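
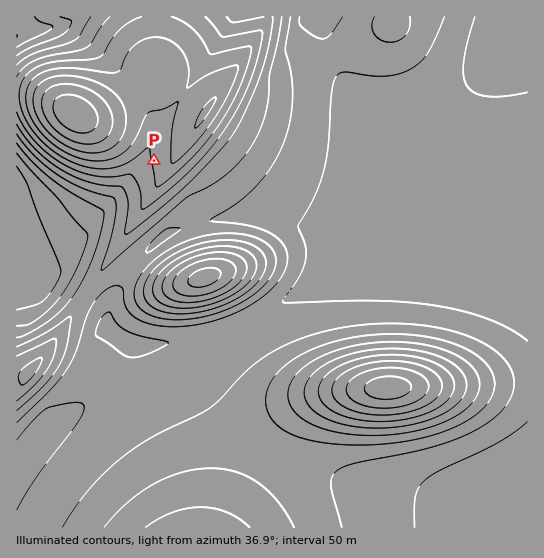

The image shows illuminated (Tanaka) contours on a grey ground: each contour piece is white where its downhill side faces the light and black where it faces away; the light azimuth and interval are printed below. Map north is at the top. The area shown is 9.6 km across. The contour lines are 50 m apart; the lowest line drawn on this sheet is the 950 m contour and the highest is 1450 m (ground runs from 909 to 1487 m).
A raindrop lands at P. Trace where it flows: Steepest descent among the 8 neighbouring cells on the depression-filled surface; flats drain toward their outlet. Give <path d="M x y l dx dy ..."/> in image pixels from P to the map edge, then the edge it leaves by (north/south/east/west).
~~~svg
<path d="M154 161l-8 0-23 22 0 2-6 6 0 2-62 61-38 0"/>
exit: west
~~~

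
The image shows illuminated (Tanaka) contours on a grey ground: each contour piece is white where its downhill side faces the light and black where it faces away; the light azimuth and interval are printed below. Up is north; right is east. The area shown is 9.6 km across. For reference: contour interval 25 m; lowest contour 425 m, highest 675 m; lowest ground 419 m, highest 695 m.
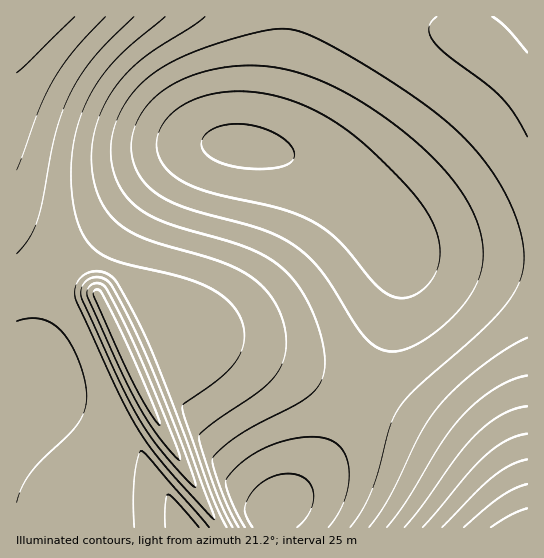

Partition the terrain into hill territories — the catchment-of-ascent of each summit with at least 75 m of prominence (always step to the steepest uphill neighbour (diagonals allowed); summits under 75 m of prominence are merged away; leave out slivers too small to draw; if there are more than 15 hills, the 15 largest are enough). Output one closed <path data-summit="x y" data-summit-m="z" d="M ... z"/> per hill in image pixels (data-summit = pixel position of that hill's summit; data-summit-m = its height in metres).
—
<path data-summit="123 350" data-summit-m="666" d="M527 16l-235 1-11 64-10 40-8 18-8 8-28-3-20 1-9 3-19 11-39 38-71 80-8 22-45 88 1 141 256-1 0-10 3-7 36-36 29-40 22-40 14-33 15-42 7-29 1-28-7-20 13 9 19 4 103 3z"/><path data-summit="17 17" data-summit-m="649" d="M291 16l-275 1 1 370 44-88 8-22 71-80 33-33 25-16 20-4 37 3 8-8 8-18 10-40 8-42z"/><path data-summit="527 527" data-summit-m="695" d="M395 243l5 19-1 28-7 29-15 42-14 33-22 40-29 40-36 36-3 7 0 10 254 1 1-269-103-4-19-4z"/>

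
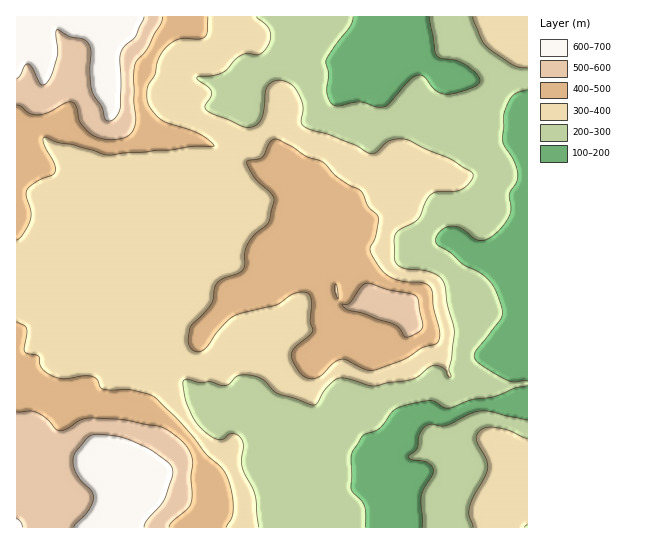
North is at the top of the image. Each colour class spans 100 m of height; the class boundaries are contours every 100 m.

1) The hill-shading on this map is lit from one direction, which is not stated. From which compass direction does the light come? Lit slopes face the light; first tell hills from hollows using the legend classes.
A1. E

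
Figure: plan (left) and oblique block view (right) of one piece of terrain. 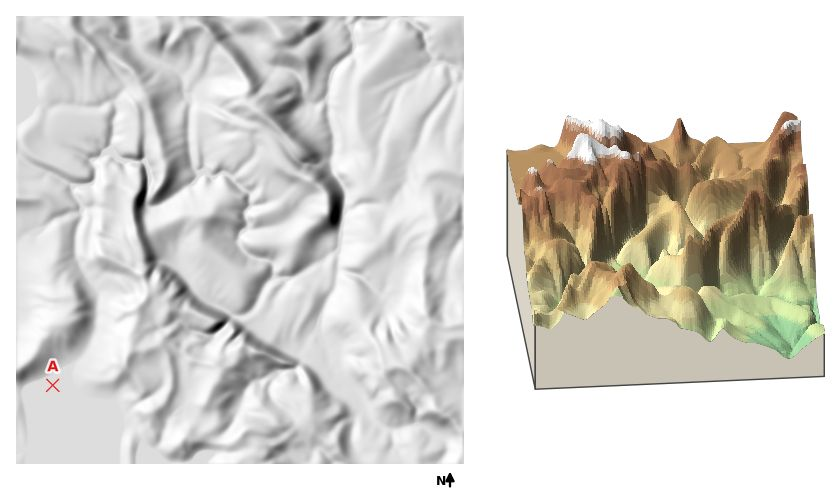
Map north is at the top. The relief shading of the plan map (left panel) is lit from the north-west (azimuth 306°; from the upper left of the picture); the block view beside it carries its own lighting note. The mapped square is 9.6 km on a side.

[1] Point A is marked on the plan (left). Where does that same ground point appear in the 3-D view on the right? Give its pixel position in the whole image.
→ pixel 560 160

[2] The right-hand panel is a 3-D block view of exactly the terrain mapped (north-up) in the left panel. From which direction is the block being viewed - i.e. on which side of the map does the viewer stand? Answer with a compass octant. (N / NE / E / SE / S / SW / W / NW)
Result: E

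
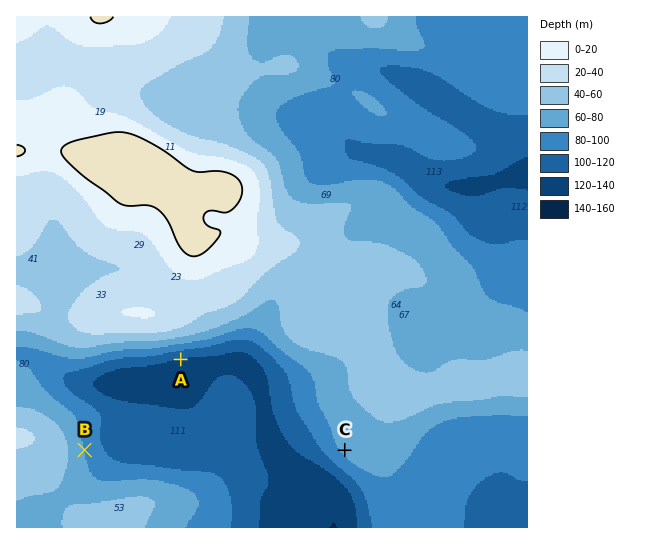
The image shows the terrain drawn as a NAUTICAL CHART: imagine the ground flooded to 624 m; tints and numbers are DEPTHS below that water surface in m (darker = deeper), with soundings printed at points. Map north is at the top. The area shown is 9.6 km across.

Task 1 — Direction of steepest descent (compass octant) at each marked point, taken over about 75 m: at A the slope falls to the S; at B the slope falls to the E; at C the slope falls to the SW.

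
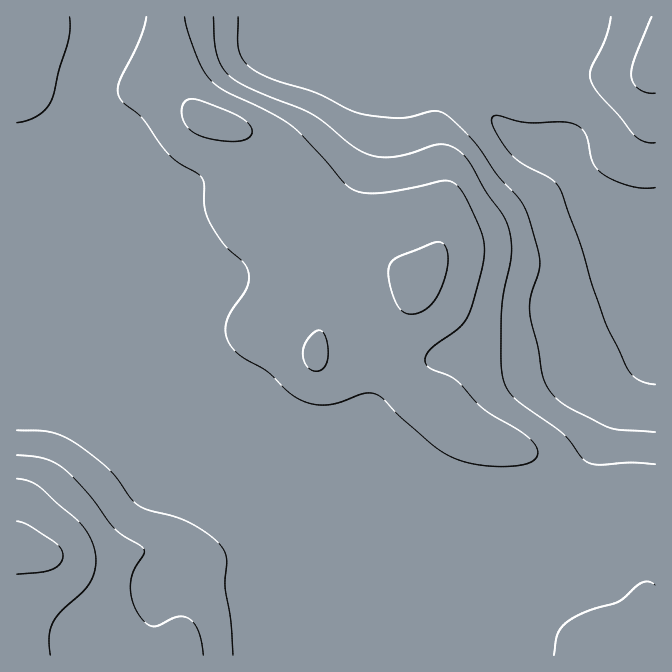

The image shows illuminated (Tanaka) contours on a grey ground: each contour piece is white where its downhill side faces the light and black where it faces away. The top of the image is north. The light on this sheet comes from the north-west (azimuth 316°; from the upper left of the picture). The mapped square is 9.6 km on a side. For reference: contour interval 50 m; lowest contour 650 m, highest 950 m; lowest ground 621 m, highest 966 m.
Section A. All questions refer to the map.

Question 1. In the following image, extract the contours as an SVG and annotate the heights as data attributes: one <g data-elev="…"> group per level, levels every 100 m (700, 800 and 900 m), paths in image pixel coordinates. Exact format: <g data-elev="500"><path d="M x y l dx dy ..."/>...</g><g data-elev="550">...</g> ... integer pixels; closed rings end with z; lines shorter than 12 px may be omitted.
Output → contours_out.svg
<g data-elev="700"><path d="M655 432l-35-2-13-3-42-22-10-8-7-9-6-13-4-28-8-34 0-15 9-26 1-10-2-12-9-32-5-11-5-9-21-21-20-30-14-17-16-14-8-4-8-1-21 6-11 1-36-4-16-5-33-17-37-11-18-7-13-10-7-11-2-11 0-25"/><path d="M611 17l-6 22-14 29-1 7 1 7 7 11 21 22 16 21 10 6 10 1"/></g><g data-elev="800"><path d="M233 655l-2-35-6-33 2-29-3-8-5-6-14-12-18-11-13-5-25-6-11-5-7-7-14-20-9-9-21-18-17-11-22-8-31-2"/><path d="M655 585l-6-3-7 1-23 19-30 9-19 9-8 7-4 7-4 21"/><path d="M17 123l10-2 10-5 8-6 6-8 17-62 2-12 0-11"/><path d="M146 17l-7 25-19 38-2 13 5 9 21 18 16 24 10 12 9 7 22 14 3 6 1 25 4 14 15 22 18 17 5 7 2 9-2 10-16 25-5 13 0 12 8 12 10 9 24 14 24 23 15 8 10 2 11 0 12-3 24-8 6-1 7 2 7 4 16 18 34 29 11 8 13 6 20 5 24 2 20-2 12-5 3-5 1-5-3-5-5-7-11-8-35-21-29-30-25-11-5-6 1-7 5-7 26-18 10-12 6-15 10-38 1-17-2-13-12-30-10-16-6-6-9-2-65 12-18 0-12-5-7-6-41-47-11-10-25-15-41-19-14-11-7-8-6-14-10-26-3-15"/></g><g data-elev="900"><path d="M50 655l-1-18 3-13 9-12 21-19 8-11 5-15 0-15-7-18-11-14-40-35-9-4-11-2"/></g>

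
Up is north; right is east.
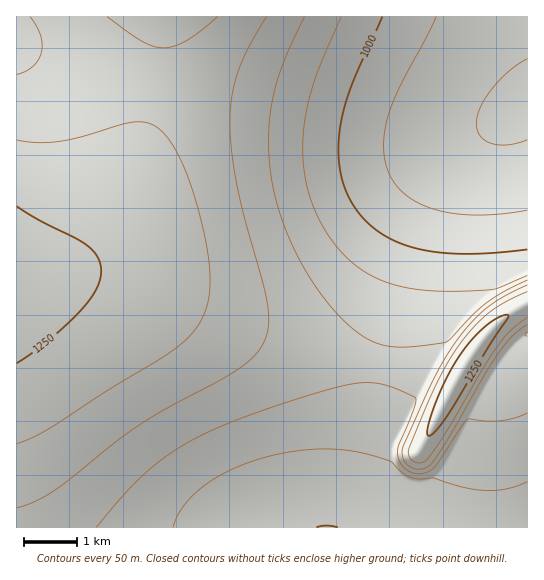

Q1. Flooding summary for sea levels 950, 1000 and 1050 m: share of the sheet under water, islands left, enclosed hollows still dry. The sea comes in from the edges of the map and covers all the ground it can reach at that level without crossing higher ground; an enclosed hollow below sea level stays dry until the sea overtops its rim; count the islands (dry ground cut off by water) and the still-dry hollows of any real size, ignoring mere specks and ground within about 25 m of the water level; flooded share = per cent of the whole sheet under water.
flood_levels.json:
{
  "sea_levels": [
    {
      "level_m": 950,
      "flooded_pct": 9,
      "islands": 0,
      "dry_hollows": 0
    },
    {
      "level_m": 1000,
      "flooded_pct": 15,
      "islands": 0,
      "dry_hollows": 0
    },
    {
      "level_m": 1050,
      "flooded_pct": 29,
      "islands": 0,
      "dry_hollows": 0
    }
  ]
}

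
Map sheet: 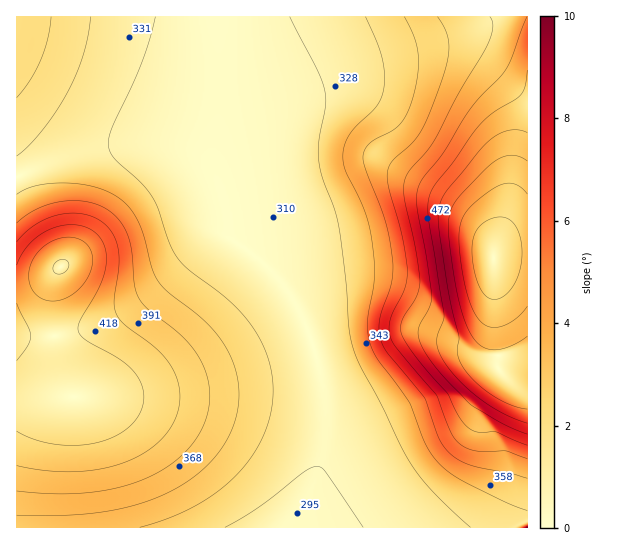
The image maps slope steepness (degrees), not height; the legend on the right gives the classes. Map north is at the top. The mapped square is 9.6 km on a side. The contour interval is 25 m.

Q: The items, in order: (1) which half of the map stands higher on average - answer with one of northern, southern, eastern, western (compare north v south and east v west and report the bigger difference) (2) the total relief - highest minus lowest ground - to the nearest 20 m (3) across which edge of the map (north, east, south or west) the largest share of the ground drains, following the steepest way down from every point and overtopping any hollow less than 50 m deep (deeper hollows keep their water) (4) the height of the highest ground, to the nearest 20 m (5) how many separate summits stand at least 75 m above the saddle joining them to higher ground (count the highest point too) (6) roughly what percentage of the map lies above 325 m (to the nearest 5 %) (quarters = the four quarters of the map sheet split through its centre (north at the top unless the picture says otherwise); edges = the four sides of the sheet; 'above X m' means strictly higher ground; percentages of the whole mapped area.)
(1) On average the eastern half of the map is the higher ground.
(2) From the lowest to the highest ground is roughly 300 m.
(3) Most of the ground drains across the southern edge.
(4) The highest point reaches roughly 600 m.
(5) There are 2 summits with 75 m or more of prominence.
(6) Ground above 325 m makes up about 70 % of the sheet.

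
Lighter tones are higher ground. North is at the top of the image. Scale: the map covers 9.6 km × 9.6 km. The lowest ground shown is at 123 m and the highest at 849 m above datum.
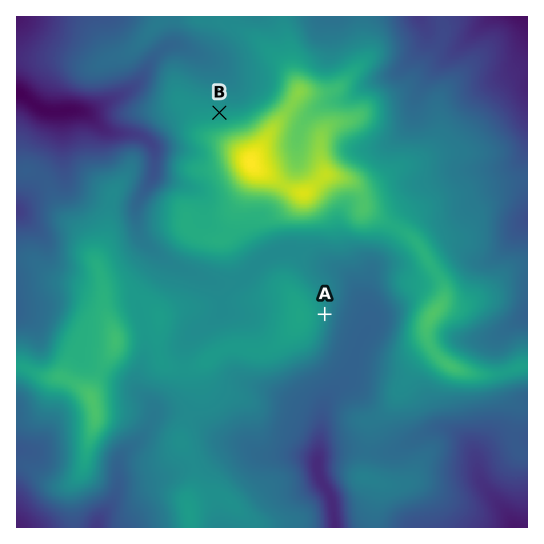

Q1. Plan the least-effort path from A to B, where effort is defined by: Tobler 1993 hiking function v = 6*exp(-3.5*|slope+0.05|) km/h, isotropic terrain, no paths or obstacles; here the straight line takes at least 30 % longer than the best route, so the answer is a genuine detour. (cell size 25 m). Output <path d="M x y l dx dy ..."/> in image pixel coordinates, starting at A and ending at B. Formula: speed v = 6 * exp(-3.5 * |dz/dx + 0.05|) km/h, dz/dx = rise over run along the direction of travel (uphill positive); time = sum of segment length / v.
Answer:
<path d="M325 314l0-4-11-21-12-12-3-6-30-30-11-6-28-28-21-42 0-12-8-16 0-3 2-5 16-16"/>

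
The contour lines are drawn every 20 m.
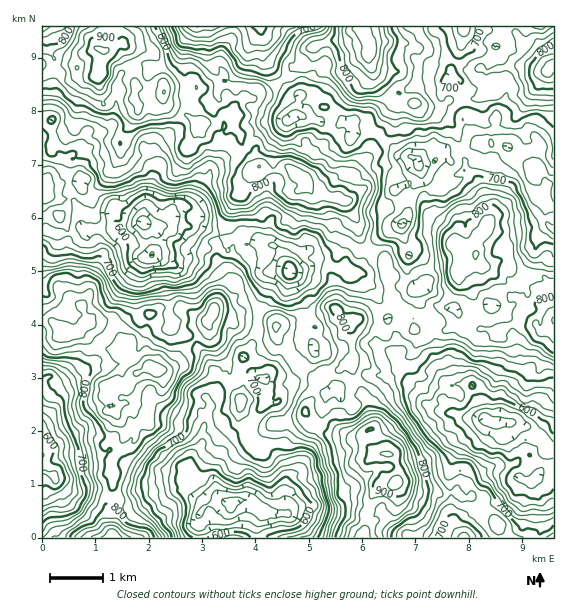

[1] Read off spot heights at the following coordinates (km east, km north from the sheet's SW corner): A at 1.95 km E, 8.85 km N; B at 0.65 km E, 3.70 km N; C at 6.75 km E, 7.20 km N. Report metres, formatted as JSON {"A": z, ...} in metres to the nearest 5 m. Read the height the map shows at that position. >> {"A": 830, "B": 855, "C": 635}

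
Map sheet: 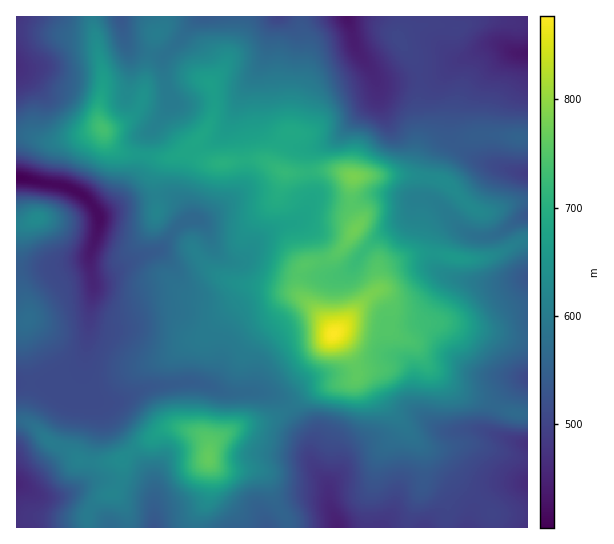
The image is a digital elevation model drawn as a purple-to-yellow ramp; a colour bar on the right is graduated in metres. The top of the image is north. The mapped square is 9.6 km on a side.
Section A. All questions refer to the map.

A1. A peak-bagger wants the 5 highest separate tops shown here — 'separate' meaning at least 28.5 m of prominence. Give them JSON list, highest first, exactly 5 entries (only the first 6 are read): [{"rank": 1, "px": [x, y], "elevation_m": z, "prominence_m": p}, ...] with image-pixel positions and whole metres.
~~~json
[{"rank": 1, "px": [334, 334], "elevation_m": 877, "prominence_m": 473}, {"rank": 2, "px": [354, 177], "elevation_m": 782, "prominence_m": 35}, {"rank": 3, "px": [209, 458], "elevation_m": 765, "prominence_m": 174}, {"rank": 4, "px": [103, 129], "elevation_m": 736, "prominence_m": 79}, {"rank": 5, "px": [38, 218], "elevation_m": 630, "prominence_m": 117}]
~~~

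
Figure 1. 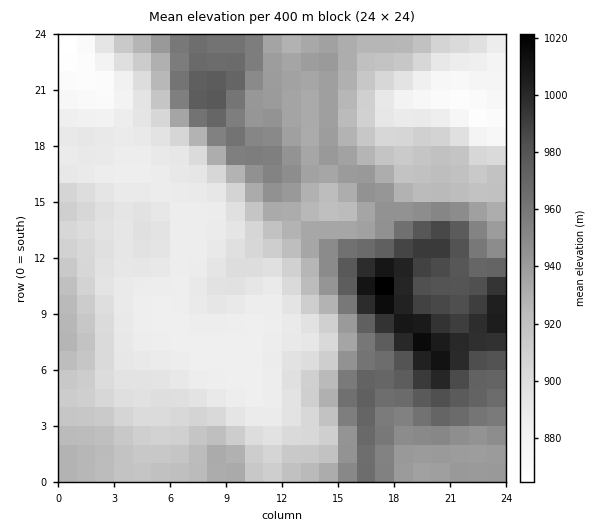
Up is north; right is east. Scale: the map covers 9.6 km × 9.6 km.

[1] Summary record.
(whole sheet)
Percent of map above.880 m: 95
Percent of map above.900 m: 66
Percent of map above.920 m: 49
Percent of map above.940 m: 29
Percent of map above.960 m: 18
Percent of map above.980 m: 9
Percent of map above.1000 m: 3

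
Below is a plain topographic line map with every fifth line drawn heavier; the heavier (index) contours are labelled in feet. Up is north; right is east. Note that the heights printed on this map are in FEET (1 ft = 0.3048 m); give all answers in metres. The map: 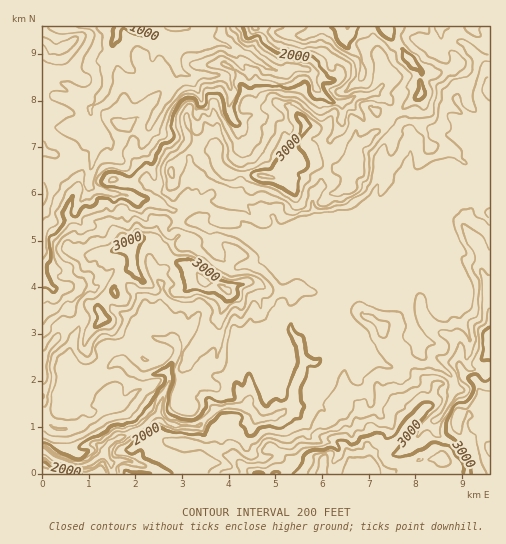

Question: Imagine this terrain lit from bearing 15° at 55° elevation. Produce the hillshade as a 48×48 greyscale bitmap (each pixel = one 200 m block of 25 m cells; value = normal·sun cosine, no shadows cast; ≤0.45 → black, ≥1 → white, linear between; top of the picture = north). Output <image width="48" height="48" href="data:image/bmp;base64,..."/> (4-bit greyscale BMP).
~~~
<image width="48" height="48" href="data:image/bmp;base64,Qk32BAAAAAAAAHYAAAAoAAAAMAAAADAAAAABAAQAAAAAAIAEAAATCwAAEwsAABAAAAAAAAAAAAAAABEREQAiIiIAMzMzAERERABVVVUAZmZmAHd3dwCIiIgAmZmZAKqqqgC7u7sAzMzMAN3d3QDu7u4A////AP/6nvvOp3eJmql67u3Lmqy6vd3bqZi6l/xlWumYd3iIiIiu7LzLrN28zczMu6vJhgAEZZeHiJiIiZveyb3c3uze3bqszN24dgFGZCi7y6vd3czdzO/u7czt3cyazdtoeTZ3UhFIu9/u7LvM3e7dy97s3d23rcZpm5zLqFEAXOt1abzM3N3MvN3M3tu6eZmaq7zMuoVVRLICR8zduJq6q7q7zbq7poq7mpu7upmYdGZ6p2iqh3eaqqqry5u8y5zMqYqqqru7lkmap0eIeJmamru8yrzc3brZm3mqq8zMy3qJmKqpiZqaqqu8u83cy8yFvZqpmrzMu6d4mqqpmaqaqqq7vMy7zetJzJmpeKu5ZmWIiYmqqqqqqqq6u7qb3ceduZaHWKmXipepiJmqqqqqmau6qpisy6rMl8ZneId5vMyaqJmqqqq6mqq7qXm7uqm7lrp4lUR6u6qKuYiZmqq5qqqql3q7qInLdau4ljR6qoiJqoeHiJqpqqqoZ6qqiLzaibzKiIqYmZmImYdld5qJqqqXe9y6m8zLqc3List2mZhnd3Y1iImJmaqZzdy6q7u7lszLrMd4dmUzQkUneHmZiZqrzMu6u6qqhtu7u6mpRHZVIVmXaKqqqqqru6qqu6qpdqiHiJumWaiHad/9vNy7u7qruqqru7uoV4h2V3qXrId4vu/u7ty8u7qqqqqqu7qWapdUZ4iJunit7uyr3Mu7uqqqqqqqqqqIm1RHqqmKqIvv/sqrzLqqqqqqqqqqqqqYi0as3My8qb3d3Lvdy6qqqqqqqqqqqqqGnIrN3cze3t7M3LzLqJmqqqqqqqqqqql4zbu9zM3u7tzd26qZeJh4maqqqqqqqqmL3Km9vN7e7e3KmYh2iZhDVleJqqqqqqq8y5m73d7u3dqZiHd4iGUiVSE2iZqqqqq7u5m63d3cmXRpiIiYZUEWiGMiaZmaqqqru4m8zJZ3Z3V5mHdmQRFYeZh0SJmqqqqrqpq9yXm7q4aYh0NoZGiqd4mpWKmpmqqqqru8y77szImphkndzMu6iJqpiamZiJmZqsu7y97K3JvKh4zu3MuqqruqqZmZh3iauqmry8ub26zKmbvMu6q7y8urpomZiImruoq8y7mbzLypqszMuqvLq7u7pmmZmru7qqvLupeKvLhXu93cqqu6mqzLyniXiru6qqqqqnirqqZZ3d3ZmqqJzsu7yqh2Z5qpmrqqupvMuad83t22mYd97+3Nmbp1V5qpqru7qszMy6qd7eyoqprv7uyarduXZ5qpqqqqmbu8zKu+7O26zN//3pdnrMqoiYmpqZqZmaq8u7re3e6b3v/u24qlWKqpunZ5mpmJq7q7q7vLq7iN3v7d2IqXiZmXqodXm3Z5vLu6q7y4iYfe7ad5dFdWq5hGzdqJqWZ4mqu6q7yqzM7ttREAAmMFu5Zc3tvMp4mXiau6vMy83d61IAAAAjAYqWS+3Lvch83cqru8zLqKqqkxASI0MiNohibMqby6qt3u3Lq8y5ZniZYRA0V4UjeHdSipicubuQ=="/>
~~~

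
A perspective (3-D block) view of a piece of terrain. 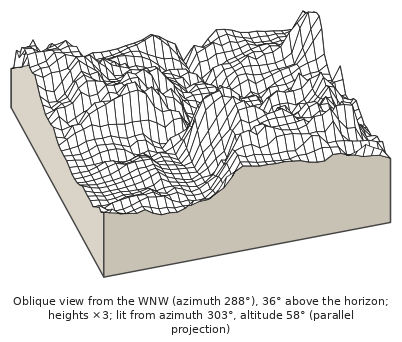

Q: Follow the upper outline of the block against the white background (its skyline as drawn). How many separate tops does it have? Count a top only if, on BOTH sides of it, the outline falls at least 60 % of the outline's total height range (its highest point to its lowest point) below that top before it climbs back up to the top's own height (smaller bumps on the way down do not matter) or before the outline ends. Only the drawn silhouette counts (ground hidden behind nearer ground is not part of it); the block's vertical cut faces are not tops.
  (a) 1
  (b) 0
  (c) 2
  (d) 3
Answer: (b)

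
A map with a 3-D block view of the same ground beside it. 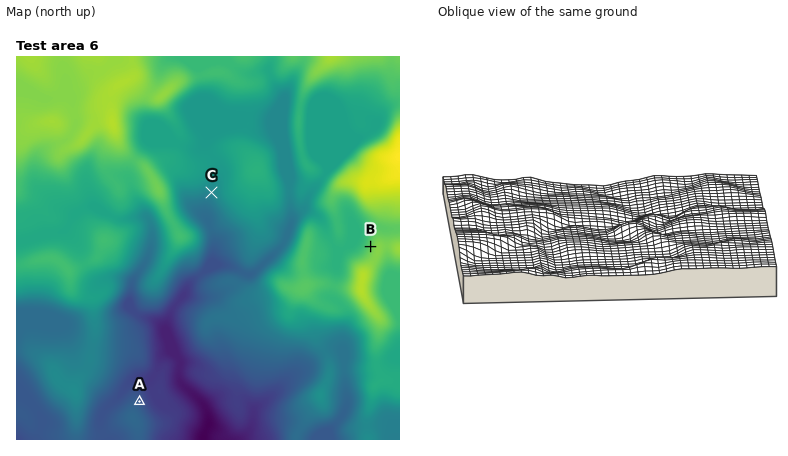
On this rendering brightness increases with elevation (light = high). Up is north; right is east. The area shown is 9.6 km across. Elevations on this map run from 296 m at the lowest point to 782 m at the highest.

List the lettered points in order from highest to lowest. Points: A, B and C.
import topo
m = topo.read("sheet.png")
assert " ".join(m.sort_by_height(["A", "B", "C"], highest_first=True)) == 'B C A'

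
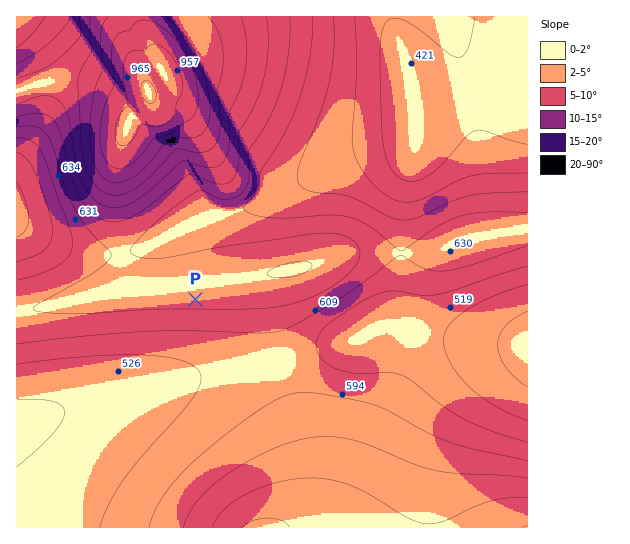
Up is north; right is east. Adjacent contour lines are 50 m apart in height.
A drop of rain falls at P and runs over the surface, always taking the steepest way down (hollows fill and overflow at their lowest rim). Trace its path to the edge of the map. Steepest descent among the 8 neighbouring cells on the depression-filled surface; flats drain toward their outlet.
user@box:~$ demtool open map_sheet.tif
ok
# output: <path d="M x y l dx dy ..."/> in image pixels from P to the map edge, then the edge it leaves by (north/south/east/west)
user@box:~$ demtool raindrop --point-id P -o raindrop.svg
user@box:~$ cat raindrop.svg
<path d="M195 299l0 62-17 17-3 1-4 0-1 2-4 0-1 1-4 0-2 1-4 0-1 2-4 0-1 1-4 0-6 3-14 2-6 3-8 1-1 2-9 1-6 3-4 0-5 2-4 0-5 3-8 1-2 2-4 0-1 1-8 1-5 3-4 0-6 3-4 0-1 1-8 1-5 3-4 0"/>
exit: west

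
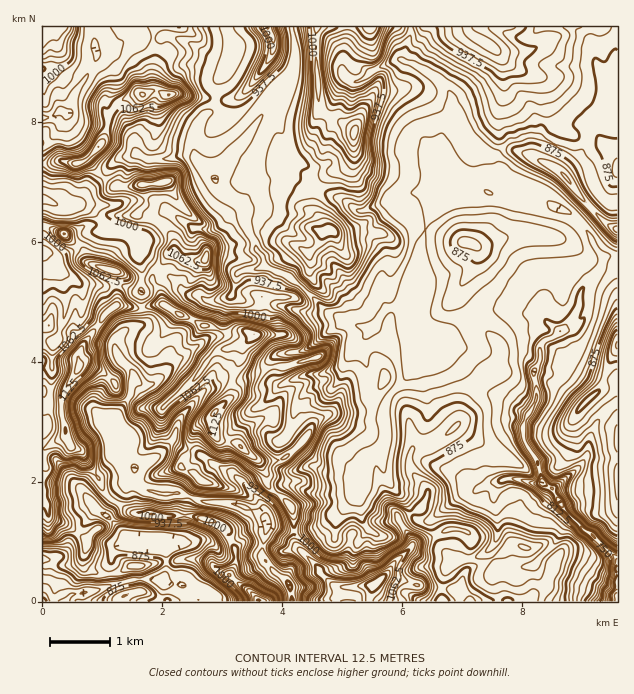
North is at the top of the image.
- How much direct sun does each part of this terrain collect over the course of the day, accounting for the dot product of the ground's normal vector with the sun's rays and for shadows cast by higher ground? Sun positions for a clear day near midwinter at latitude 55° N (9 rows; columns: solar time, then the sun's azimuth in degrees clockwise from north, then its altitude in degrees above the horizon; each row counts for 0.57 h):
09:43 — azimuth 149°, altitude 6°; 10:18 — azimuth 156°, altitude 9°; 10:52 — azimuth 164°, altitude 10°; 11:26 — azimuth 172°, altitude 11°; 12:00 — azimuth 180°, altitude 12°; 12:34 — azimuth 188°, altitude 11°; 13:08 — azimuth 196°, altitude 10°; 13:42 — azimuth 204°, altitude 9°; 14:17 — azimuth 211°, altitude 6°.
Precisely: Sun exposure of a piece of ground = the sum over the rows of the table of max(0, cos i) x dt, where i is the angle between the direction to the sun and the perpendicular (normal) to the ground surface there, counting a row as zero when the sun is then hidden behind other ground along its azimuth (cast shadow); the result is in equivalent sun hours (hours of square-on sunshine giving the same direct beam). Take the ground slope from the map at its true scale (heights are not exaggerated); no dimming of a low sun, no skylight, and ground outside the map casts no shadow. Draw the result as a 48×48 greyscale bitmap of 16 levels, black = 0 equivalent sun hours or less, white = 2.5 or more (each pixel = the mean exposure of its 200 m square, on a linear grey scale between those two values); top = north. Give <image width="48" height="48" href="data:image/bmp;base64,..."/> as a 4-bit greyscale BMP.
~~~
<image width="48" height="48" href="data:image/bmp;base64,Qk32BAAAAAAAAHYAAAAoAAAAMAAAADAAAAABAAQAAAAAAIAEAAATCwAAEwsAABAAAAAAAAAAAAAAABEREQAiIiIAMzMzAERERABVVVUAZmZmAHd3dwCIiIgAmZmZAKqqqgC7u7sAzMzMAN3d3QDu7u4A////AIdTIjaFI0Rq1QFEJGd3hVuIdjIyNXZoh3estyACRWn/UABIhjI0iWRCJDQ0M1Zml4mqdHu6iJyjAAJ3cwAAFjA0JGVUM2d3dlRYdCESRmMBIBfMMAAAA6lVVDVnhTZ2Rex2ZDEjQhAVQxJDAAAAADZWeINGViJCHPyUmmZniIinMhAQAAAAAABHdkQhABAAjalTFN////+CIzN2IAAAEwEhEAERIiAK2GQzKIVEIhAAFGmWYxEBMhRRAAI0QgB3ZkNFmCAAAAE2mMwhIzIiABNVESNEQQV1VVRXlDIjR8/HS8QkVDMzEDQzRUMRAERVVYicZERHvoETm4UxI0RENWICVmiIlts1VVv+YkVSJDN87XfJZUVURURWZmZ2JViURIu3VEV3Qmr+wwA7lmZVVEZ4dmVCKoeHZjYwJFVrhKylIjQjqIhmVERGd1RCR3iHZUUxJFibpWlUFGhSS7hlVVQ0VlRFNEeIVWUiNWrbuBJ3QTVTFHZVVURDNFVVMiJnZFZmarMibFEXuDJUMBRFZDNDM0VYcjImhlXMqqMQBbQRRVI1MgNFdCMzNFZndlIBViJ+xzRTEUllVnhzNDJFVURDNFZmNUMhNUVYghZ2QhZ2d1aO/ENFRFVURERUZFQzRyIzQ1d2ZTF4eZQQOHRERVVVREVVZURDNzICVVVGZXMSWc7nAEVERVVVVVVFVyJENHQgamREeHtjQzMxABRVVVVVVVREVmMzMTMhPNuYrGEAAAAAEjVmVVVWZUREVXhUMTMzI5dqYAAAAAAlVnZmVVVWZlVVVlZVQyMzIRIRAAEgABIyandmZlVUZmZlVVVVQzM1V4hkJHhhABAElYh2ZlVVVmZmVVVlQ0R82WIkaJtSEQNniHqXZmVWVnZmZmZXVEVjEAIzmFZmZUZ4dpiId2Vmd3dmZmZmVXuBABNDIgFFVHh1SZVHh2VWd1Vmd3ZkaqlSESRmQhADNVMkd3RWY1ZUMzRFVVRFnCACRoqWM2IjNUMzIhI0EkVDIjRDMzNJogABMyNVWDEjRVVUMRIxNFVUIiIzMzSKIDI1aYZndBIzVVVDMzeYVEVVVVVVVWmzJYiHZniapSNFZVVUV4mXdmVVVVRFZ5tTV6zsghAAEzNUVVVVVoiIdVVVVVVXi7YkZml6pRAAADVVRVVVZleHVVVVVWZ5qDE1ZRAAjHMhE1ZmRFVWd4h0RVVVVVd1MhNmZDAAFWZmZEVmZFVWiId1VVVVVXh0I2dlVCIRJIl3dlRWZURVdmRXZmZmVnd4h2VVRFM0ZZzLmHVWZlREVjEnd3d2VmZ3Z2ZmVWdUQ2nb/8hmh2VERBEEd3dmZmZmZ3ZmZWZjEQM1NDNDSXVEVBACVWZVZmZmd3dlVXdlIAAAACVUNbhUVCIgMzNHiId4dmZVVWh1MyEAAkVVQntlVFZ3IjWJmZmGVEVVVphlRDMiNFVVQzllVmealniZmYhlZmZVZnZlVVREM2ZVVWZWVoiJiXh4h2QzNWZmZlaFVVVWeFRFaaNGaJmIiXd2ZUNXYzRWZg=="/>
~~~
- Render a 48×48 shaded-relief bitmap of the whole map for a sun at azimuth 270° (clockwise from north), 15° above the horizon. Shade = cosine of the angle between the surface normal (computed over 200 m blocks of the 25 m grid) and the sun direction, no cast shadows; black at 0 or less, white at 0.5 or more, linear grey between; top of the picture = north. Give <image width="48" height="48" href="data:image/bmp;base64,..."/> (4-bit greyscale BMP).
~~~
<image width="48" height="48" href="data:image/bmp;base64,Qk32BAAAAAAAAHYAAAAoAAAAMAAAADAAAAABAAQAAAAAAIAEAAATCwAAEwsAABAAAAAAAAAAAAAAABEREQAiIiIAMzMzAERERABVVVUAZmZmAHd3dwCIiIgAmZmZAKqqqgC7u7sAzMzMAN3d3QDu7u4A////AJiJvJdWd4iv/hAf/ZinIkNIl2eIdlMyAImYiJhmiJv/sgGP/qmoMlMmhVeIiFMzAJq5Z4dVib/5ITff50e8gRM3l2d3iXM0AJvIRph2ir25MZ3Ng1ea2RE2iHeHeYVEAHnJI3eHiavcQr/GAnmJzpAmh1eYdnYwJySIMliIia3qMo7EFJlnv7RXh0WIZ2UD7yI2ZHmYiLyUI37UFIiL2lWJdUV3d2Fu7QAle9uXd3ZUVq/SA2ec2WZWZWeIdibtuwAmqoh2iHd4iM6CEkacuKlTRniYUkz7vABJpmeIi8pkW8ZEM0aJmspSR3eGM6/bvABZdFiru6ZFrZM0M1eIm7dFZ3ZnSLrMvCR1E3ib62Z5y1MiRFeIq5Zmd4iGKeiLy4mAA3mZ3Iq6pCZyAld4m6d2Z3diXcmJu7owBIm5nd2nUSaoAFZ3i6iHZmZDrrp4u9kAN4rbbPxkRFZ5QURWi5eJdVVEvst3msYAWL3rN/5hNnVYdTJGi5eJhlVTnt2WecQAeK3sY560E3ZWZlNWiYeJh2ZUa+7IZsgAela92EnJMkZlRWVXeIiIh3d1ScvbhrxwRjWa3paZUkVVVFZodniIiId1Wam9uL3DAUionNl5UldkMTZ4dniIiYh0Sbmtyr3UAHqYityYYiV5gAWIdniIiZh1SKmc7oznAYqoiavKhSNRNSR4h3iIiZh2V5mc/2nKMGmqmrmapzQgA2Z4h3iIiYh2dmir71ebozebuoZYdVUhNGd4h4iIiId3d3eKzXeL2VWLhCRWiHVURnd3d4iZh3d3eId6u4iKumSaU1ZWmYdjZ1Vmd3iZh3d3eId5qoiaunWIZ3dDeHZqlVVWd3iZl3d3eIh4mom9yUJ5iZUBZ3i8hWU1d3iZmHZneIh3iZvchTWbqaQCZYu7dYYjZmiamXZneIiHebuoZmect4YBV6u5d2Q0ZleqqHZneId3mvtEd3ibpmU0WKqaqFNGZFeamHd3iHdozod3eJmYdmM1eZmrp0NVRXeJmId3d3eL23eZqqp3dzFWeZmqlkRlV3eIiIh3d3i7dYiJqpqXgwRniZmZdldjV3eIiIh3eJu3V4iJu5qXQAV5mImZh4hSNneIiId3ibx1ipmHiZiZYAaJmIiJmZhBJXd4iIeJm7hGqsuVJGZ3dEeImYiJmqlAFXeIiIiaunVoqrmccSaHVXh3iZiaqqowFXeIiImql2eJmYie0waXRHh3eJiburkAJXeIiJmIiIiIiGed1yWHRGiHeJmsuakQFXeIial3eId4iHit6VZ2M1eId4mtyYhABWd3irqHeHd3eFad2ph2QSWIdnit2GdyFGd3irqHeHd3d2aLyryHYAN5lled1TeXNGZnmrqHiHZnd1ZoqbuWQiV5uUWO0yaZVGZ4qrqHd3Zmd3ZXiaqXVFZ4rYJtwzh2VXiaqqqGZmZmd3ZFiZmYZVV4nMQtw0iVFIqqqqlmZ2ZWd3U1iZmIdmVnjOUsxFmlE4q6qYdWd2VXd3UkeYiIh1RorsI9xmilE3qqqHZmd3Zndw=="/>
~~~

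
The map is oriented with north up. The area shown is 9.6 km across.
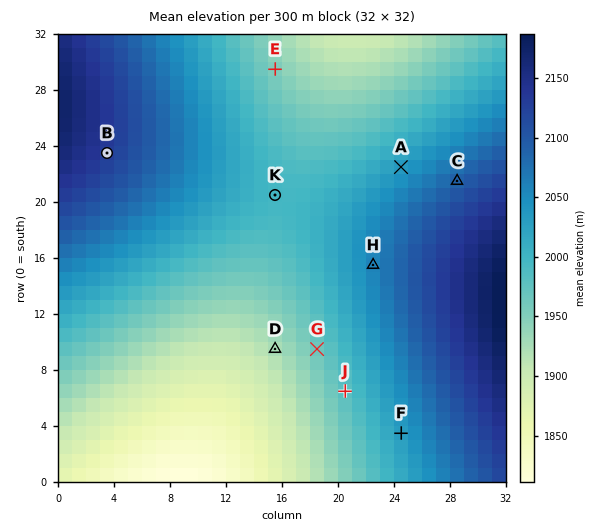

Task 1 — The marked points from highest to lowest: B C A D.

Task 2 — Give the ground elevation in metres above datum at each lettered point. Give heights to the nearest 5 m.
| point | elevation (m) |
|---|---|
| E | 1950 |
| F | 2030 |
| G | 1965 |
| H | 2055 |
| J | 1980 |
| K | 1995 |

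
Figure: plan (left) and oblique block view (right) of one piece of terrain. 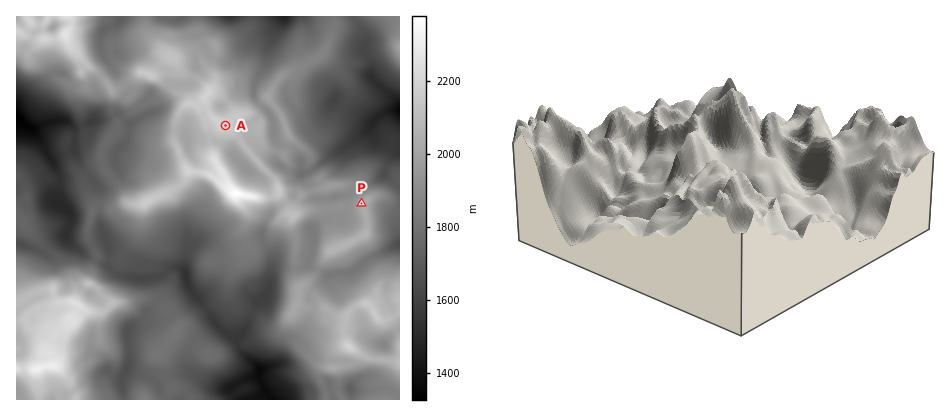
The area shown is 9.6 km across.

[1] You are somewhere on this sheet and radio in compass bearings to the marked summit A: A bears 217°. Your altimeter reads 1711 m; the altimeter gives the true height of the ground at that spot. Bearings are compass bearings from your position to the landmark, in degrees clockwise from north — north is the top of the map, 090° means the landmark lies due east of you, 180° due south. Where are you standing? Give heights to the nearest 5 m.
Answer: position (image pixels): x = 302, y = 24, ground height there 1710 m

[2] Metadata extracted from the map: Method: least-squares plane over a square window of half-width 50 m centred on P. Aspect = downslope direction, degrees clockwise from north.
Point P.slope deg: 24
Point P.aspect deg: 289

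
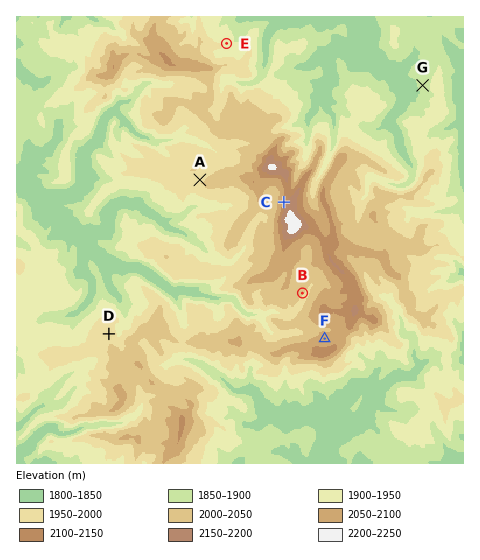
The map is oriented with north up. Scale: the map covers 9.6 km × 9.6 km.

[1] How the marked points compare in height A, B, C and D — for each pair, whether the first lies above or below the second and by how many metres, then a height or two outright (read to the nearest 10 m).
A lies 130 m below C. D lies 120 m below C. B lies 110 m below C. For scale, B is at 2010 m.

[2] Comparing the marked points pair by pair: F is higher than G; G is lower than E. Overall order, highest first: F E G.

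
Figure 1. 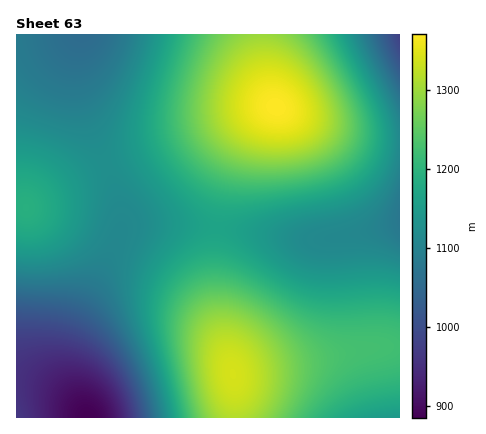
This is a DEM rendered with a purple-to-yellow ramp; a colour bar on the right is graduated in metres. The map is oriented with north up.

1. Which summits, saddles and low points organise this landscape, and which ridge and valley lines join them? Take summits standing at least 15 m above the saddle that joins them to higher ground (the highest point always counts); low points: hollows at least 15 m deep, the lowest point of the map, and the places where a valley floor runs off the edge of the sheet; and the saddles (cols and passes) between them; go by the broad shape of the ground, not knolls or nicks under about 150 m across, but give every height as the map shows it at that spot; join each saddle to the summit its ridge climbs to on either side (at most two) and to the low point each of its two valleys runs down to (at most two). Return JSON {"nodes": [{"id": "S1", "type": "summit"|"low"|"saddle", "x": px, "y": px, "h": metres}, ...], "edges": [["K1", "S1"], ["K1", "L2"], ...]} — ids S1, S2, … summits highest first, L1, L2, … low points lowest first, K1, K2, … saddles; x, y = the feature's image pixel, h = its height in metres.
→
{"nodes": [
{"id": "S1", "type": "summit", "x": 276, "y": 108, "h": 1371},
{"id": "S2", "type": "summit", "x": 232, "y": 374, "h": 1341},
{"id": "S3", "type": "summit", "x": 26, "y": 208, "h": 1191},
{"id": "L1", "type": "low", "x": 88, "y": 416, "h": 885},
{"id": "L2", "type": "low", "x": 400, "y": 34, "h": 979},
{"id": "L3", "type": "low", "x": 84, "y": 36, "h": 1056},
{"id": "L4", "type": "low", "x": 400, "y": 216, "h": 1076},
{"id": "L5", "type": "low", "x": 398, "y": 418, "h": 1145},
{"id": "K1", "type": "saddle", "x": 400, "y": 348, "h": 1222},
{"id": "K2", "type": "saddle", "x": 218, "y": 228, "h": 1167},
{"id": "K3", "type": "saddle", "x": 106, "y": 166, "h": 1125},
{"id": "K4", "type": "saddle", "x": 400, "y": 142, "h": 1114}],
"edges": [["K1", "S2"], ["K1", "L4"], ["K1", "L5"], ["K2", "S1"], ["K2", "S2"], ["K2", "L1"], ["K2", "L2"], ["K3", "S1"], ["K3", "S3"], ["K3", "L1"], ["K3", "L3"], ["K4", "S1"], ["K4", "L2"], ["K4", "L4"]]}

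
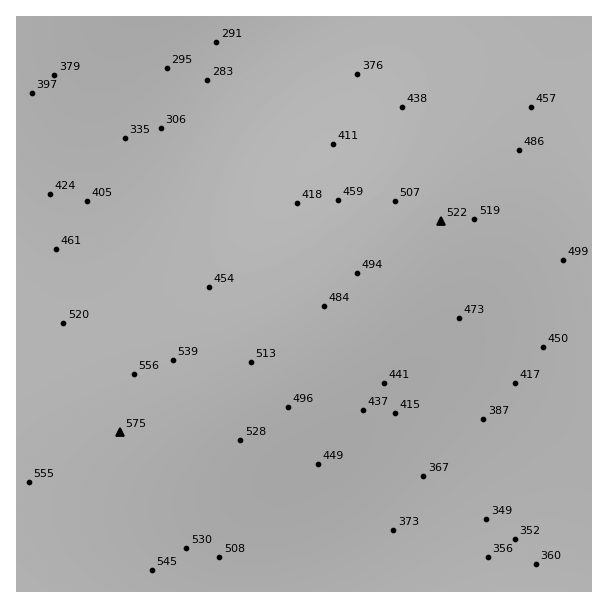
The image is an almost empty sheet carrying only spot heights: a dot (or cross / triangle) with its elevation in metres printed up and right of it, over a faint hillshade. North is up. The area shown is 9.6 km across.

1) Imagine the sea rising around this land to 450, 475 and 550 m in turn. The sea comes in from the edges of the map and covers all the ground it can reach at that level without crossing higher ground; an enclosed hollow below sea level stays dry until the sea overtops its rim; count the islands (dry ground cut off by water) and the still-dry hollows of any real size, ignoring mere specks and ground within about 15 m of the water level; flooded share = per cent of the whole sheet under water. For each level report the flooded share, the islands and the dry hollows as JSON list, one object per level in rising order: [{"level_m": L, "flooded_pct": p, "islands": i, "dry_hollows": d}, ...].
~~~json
[{"level_m": 450, "flooded_pct": 50, "islands": 0, "dry_hollows": 0}, {"level_m": 475, "flooded_pct": 60, "islands": 0, "dry_hollows": 0}, {"level_m": 550, "flooded_pct": 89, "islands": 0, "dry_hollows": 0}]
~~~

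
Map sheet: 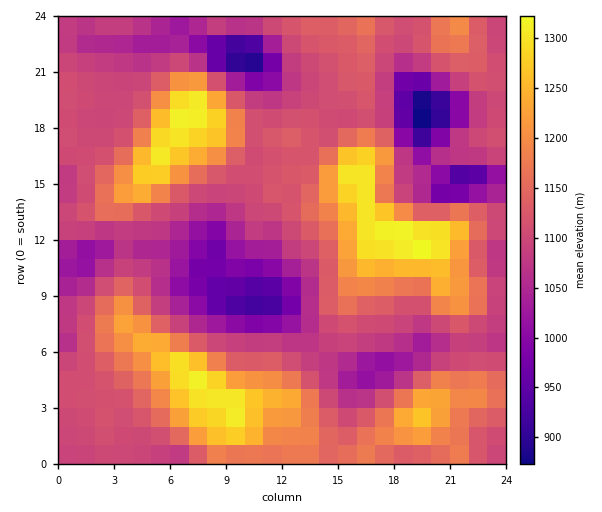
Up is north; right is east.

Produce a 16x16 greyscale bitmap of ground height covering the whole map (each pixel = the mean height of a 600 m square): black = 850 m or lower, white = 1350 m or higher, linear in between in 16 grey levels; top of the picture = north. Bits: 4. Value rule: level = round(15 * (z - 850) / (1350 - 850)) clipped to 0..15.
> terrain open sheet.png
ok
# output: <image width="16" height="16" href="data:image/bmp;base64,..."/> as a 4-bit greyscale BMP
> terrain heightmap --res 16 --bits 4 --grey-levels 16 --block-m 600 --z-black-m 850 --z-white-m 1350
<image width="16" height="16" href="data:image/bmp;base64,Qk32AAAAAAAAAHYAAAAoAAAAEAAAABAAAAABAAQAAAAAAIAAAAATCwAAEwsAABAAAAAAAAAAAAAAABEREQAiIiIAMzMzAERERABVVVUAZmZmAHd3dwCIiIgAmZmZAKqqqgC7u7sAzMzMAN3d3QDu7u4A////AHiHirqpmZmYiIm927mJy5iIit7cuGebqois25mHZWiIebuXdmd3Znd5uGQzWJiJqGeHUzNYu6u4VXZUVXjN7ad3d2Vnic7cuHm6h3iK24VmeL25iIrrdUWIndyYiKpEeIeL7ZeIhyFXh3nKZXiHNHh3ZnQTeIh4mHd2VleImImo"/>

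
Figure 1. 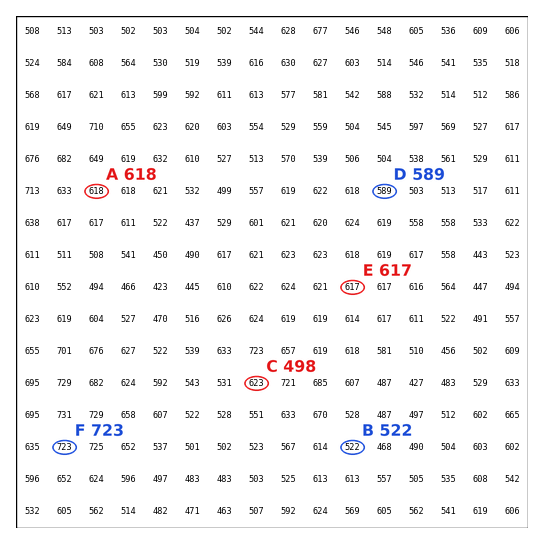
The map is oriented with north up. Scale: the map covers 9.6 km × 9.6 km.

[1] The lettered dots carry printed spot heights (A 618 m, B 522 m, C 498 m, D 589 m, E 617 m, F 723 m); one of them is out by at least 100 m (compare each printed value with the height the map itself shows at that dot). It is C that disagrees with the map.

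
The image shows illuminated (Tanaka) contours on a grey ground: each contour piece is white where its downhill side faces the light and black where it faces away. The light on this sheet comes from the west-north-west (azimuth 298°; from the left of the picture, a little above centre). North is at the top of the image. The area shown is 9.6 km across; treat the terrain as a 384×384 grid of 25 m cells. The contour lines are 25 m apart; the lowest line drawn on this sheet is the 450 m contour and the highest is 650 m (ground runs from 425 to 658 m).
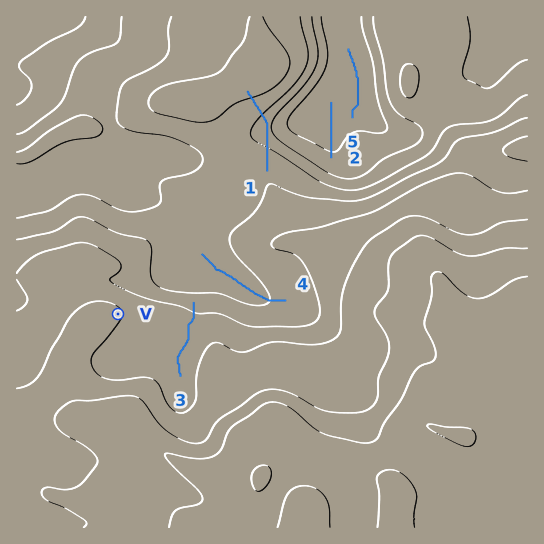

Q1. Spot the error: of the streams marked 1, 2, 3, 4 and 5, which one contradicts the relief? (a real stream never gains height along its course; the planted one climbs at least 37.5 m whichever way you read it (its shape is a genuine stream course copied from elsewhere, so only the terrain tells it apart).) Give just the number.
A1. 1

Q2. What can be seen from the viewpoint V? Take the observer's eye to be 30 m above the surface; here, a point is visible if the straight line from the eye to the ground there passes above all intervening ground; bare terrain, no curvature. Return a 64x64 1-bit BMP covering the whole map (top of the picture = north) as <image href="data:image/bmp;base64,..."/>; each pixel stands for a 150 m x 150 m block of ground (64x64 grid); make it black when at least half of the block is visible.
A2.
<image width="64" height="64" href="data:image/bmp;base64,Qk0+AgAAAAAAAD4AAAAoAAAAQAAAAEAAAAABAAEAAAAAAAACAAATCwAAEwsAAAIAAAAAAAAA////AAAAAAAAAAYAAAAAAAAAAAAAAAAAAAAAAAAAAAAAAAAAAAAAAAAAAAAAAAAAAAAACAAAAAAAAAAMAAAAAAAAB/4ABwAAAAAP/wAHAgAAAD/4AA8EAAAAf/AADwAAAAD/+AA/wAAAAf/8AH/gAAP///4A//CA/////4H/8AP/////wf/wA//////j//AA////h/f/8AD////D////AP///8fj//+A/////8P//4D/////////gP////////+A/////////4D/////////gP3///////8A/f//7////gD////v///+AP////////wA/////////AD////////4AP////////gAn///////8AAH///////wAAH//////+AAAGP/////4AAAAf/////AAAAB/////8AAAGH/////gAAAY///5x+AAAAH///gD4AAAB///+AD+AAAH///4AH/AAA////AAP4AAH///wAAfADx///+AAA/AP////wAAB//P///+AAAD/8f///4AAAPHwf///wAAB4GAf///gAAPgIAf///AAD8AAB///+AAf4AAH///8AD44cA/wH/4APB/wD8AP/wA8H/APgA//gDwP8B8AD/4AfAfwAAAP8AB+A/AAAA/wAP8A8AAAD/AA/4BwAAAf4AH/gHAA+B/gA/+AMAD+H+AB/4Aw=="/>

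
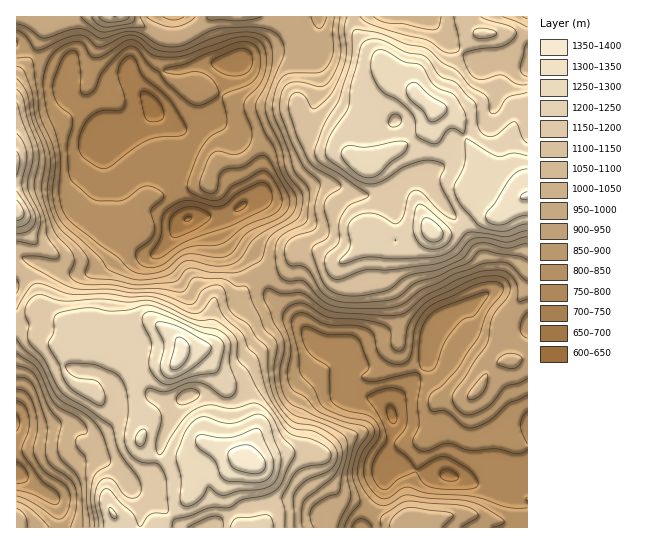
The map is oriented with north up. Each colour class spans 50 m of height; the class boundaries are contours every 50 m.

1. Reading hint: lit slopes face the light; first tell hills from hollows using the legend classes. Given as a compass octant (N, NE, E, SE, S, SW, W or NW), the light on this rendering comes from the N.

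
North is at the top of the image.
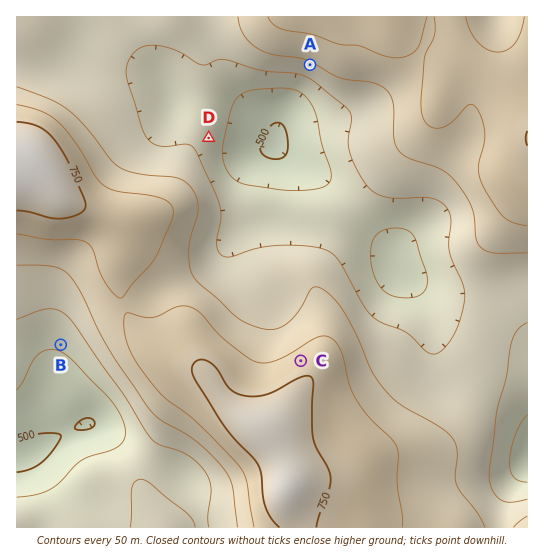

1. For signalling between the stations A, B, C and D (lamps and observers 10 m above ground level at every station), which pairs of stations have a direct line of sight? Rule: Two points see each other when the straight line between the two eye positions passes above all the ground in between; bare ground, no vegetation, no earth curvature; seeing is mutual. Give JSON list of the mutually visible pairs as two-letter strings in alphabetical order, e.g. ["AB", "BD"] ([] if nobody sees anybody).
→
["AC", "AD", "CD"]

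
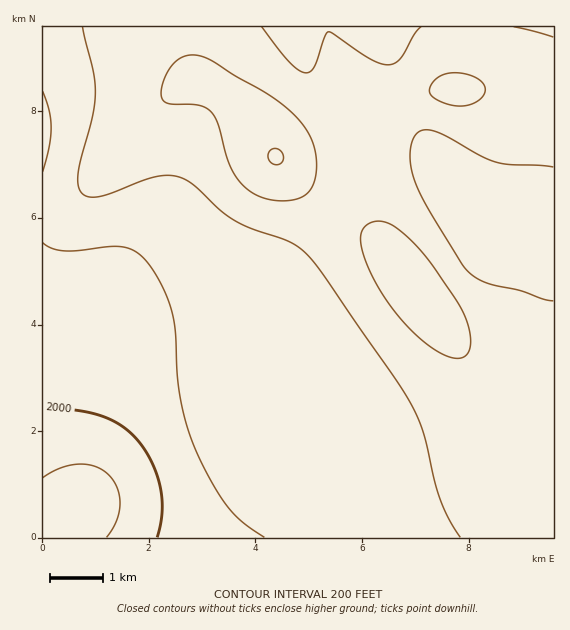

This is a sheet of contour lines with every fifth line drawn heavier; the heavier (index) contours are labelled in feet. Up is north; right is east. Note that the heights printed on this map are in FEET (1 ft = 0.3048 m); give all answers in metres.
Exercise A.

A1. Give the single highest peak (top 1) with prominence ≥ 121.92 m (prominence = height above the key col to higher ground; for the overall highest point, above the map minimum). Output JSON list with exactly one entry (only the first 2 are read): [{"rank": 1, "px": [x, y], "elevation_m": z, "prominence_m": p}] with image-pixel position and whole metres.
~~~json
[{"rank": 1, "px": [276, 157], "elevation_m": 856, "prominence_m": 337}]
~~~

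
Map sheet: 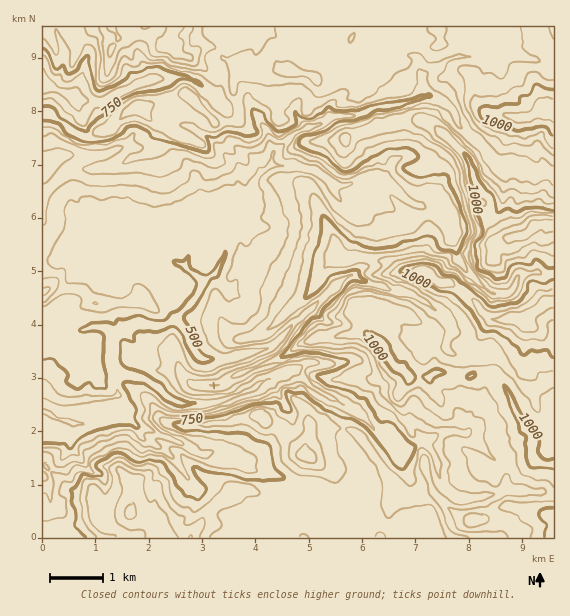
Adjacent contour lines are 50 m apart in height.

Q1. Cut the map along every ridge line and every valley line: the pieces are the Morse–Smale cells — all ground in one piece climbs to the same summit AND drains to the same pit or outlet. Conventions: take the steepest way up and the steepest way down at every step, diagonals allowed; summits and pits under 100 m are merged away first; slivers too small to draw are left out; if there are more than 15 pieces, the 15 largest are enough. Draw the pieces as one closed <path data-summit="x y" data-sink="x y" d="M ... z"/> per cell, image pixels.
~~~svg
<path data-summit="553 224" data-sink="43 391" d="M185 93l-13 6-27 8-12 2-8 4-17 17-17 7-10 0-8-4-9-11-13-8-9 1 0 145 11-1 10-4 25-18 13 14 15-5 8 3 19 0 14 9 10-1 19 10 0 4-17 22 1 12 7 14-10 6-14 1-18-3-22 12-5-6-8-3-28 4-11-5-8-10-11 1 0 160 3-1 15-13 9-13 1-18 3-7 12-1 4-3-3-20 23-2 9-3-3-8 2-13 11 0 16 5 32 23 37 1 35-12 15-10 25-10 7 0 25 22 30 15-7 16-1 9 20 39 3 7 0 10-14 21-68 3-31 17-5 8 152 0 0-5-2-4 16-8-3-16 1-26 8 6 4 0 16-7 6 12 6 5 9 4 32-4 12-5 29 3 11-2 9 4 1-112-9-1-8 7-12-2-11-10-13-18-10-9-24 7-16-4-5-5 0-4 5-11 0-5-11-15-31-20-13-2-16-6-16-3-9-5 4-10-2-16 5-14 0-13-9-16-15-9-4-12 17-2 17-10 11 0 5 3 25 24 24 9 13 12 7 10 4 24 15 20 19 16 16 1 7-6 4-12 3-2 18-1 4 2 11 0 0-100-18-4-15-6-21 1-5-3-13-18-21-18-8-18-10-8-15-6-29 10-27 4-15 6-25 2-12 8-13 4-15-18-11-1-14 3-7 5-11-1-10 1-6 5-17 0z"/><path data-summit="548 109" data-sink="43 391" d="M553 26l-294 0-10 8-18 4-12 14 6 7 18 12-8 5-2 8 6 21 1 13 20 0 7-5 10-3 15 1 15 18 13-4 12-8 25-2 15-6 27-4 29-10 15 6 10 8 8 18 21 18 13 18 5 3 21-1 15 6 17 3z"/><path data-summit="129 513" data-sink="43 391" d="M125 417l-52 7-3 7-1 18-8 12-19 16 7 10 0 13-7 3 1 35 202 0 7-8 15-7 12-9 9-3 24 0 3-3 0-13-14-12-46-13-32-16-23 0-21-12-39-15z"/><path data-summit="523 323" data-sink="43 391" d="M379 175l-11 0-17 10-17 2 4 12 15 9 9 16 0 13-5 14 2 16-5 9 10 6 16 3 16 6 13 2 31 20 11 15 0 5-5 11 0 4 5 5 16 4 24-7 10 9 13 18 11 10 12 2 8-7 8 0 1-106-11-1-4-2-18 1-3 2-4 12-5 5-18 0-19-16-14-17-5-19 0-8-7-10-13-12-24-9-20-20z"/><path data-summit="307 456" data-sink="43 391" d="M295 371l-7 0-25 10-15 10-35 12-37-1-32-23-16-5-11 0-2 3 2 18-31 5 3 17-2 4 38-4 15 10 39 15 21 12 23 0 32 16 28 7 21 8 13 12 0 7-4 7 38-1 12-17 2-14-23-46 1-9 7-16-30-15z"/><path data-summit="43 292" data-sink="43 391" d="M88 237l-25 18-21 6 1 54 10 0 8 10 11 5 28-4 8 3 5 6 22-12 26 3 16-7-7-14-1-12 17-22-1-5-18-9-10 1-14-9-19 0-8-3-15 5z"/><path data-summit="165 44" data-sink="43 84" d="M111 26l-55 0-1 3 8 16 2 11-6 20-7 9-5 0 36 16 21 0 24-14 28-9 32 0 9 4 15 13 6-3 1-15-6-16 4-11-5-3-8 0-16 11-9-4-6-7-9-2-13-8-18-3-14 4z"/><path data-summit="553 516" data-sink="43 391" d="M439 478l-16 7-13-5 0 25 3 16-16 8 3 9 154-1-1-42-9-4-11 2-29-3-12 5-32 4-11-5z"/><path data-summit="553 224" data-sink="43 84" d="M55 26l-11 0-2 6 0 81 9 1 13 8 9 11 8 4 14-2 13-5 17-17 8-4 12-2 27-8 13-6 31 30 17 0 5-3-35-34-15-8-37 1-23 8-24 14-27-2-8-5-21-8 4-1 7-9 6-20-3-15z"/><path data-summit="165 44" data-sink="43 391" d="M257 26l-146 1 8 11 14-4 18 3 13 8 9 2 6 7 9 4 16-11 8 0 7 4 12-13 18-4z"/><path data-summit="548 109" data-sink="43 84" d="M219 51l-5 5-1 5 6 16 0 12-6 7 18 18 8 4 0-13-6-21 2-8 8-5-18-12z"/><path data-summit="553 224" data-sink="43 391" d="M43 478l-1 23 5 1 2-2 0-13z"/>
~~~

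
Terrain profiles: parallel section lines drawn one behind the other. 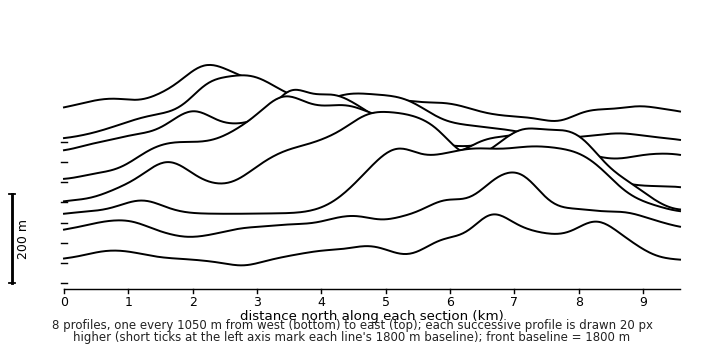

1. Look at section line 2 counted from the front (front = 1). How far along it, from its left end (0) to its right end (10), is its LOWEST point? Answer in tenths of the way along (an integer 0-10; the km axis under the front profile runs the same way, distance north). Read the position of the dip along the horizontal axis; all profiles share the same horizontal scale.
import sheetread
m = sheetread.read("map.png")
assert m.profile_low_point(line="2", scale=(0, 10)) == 2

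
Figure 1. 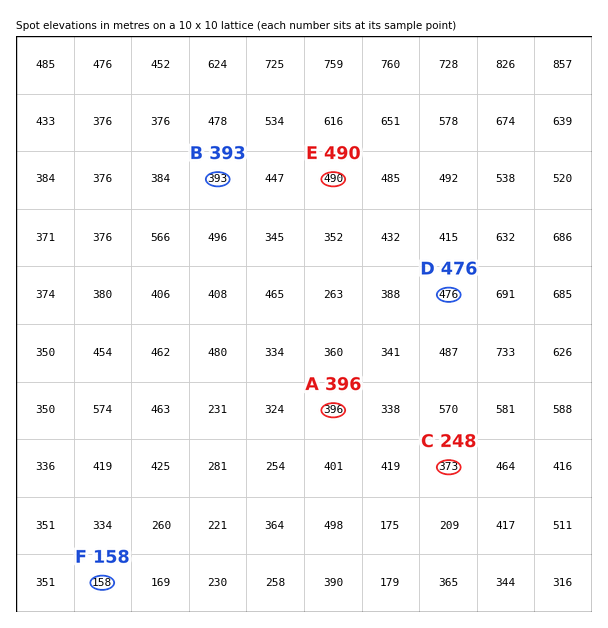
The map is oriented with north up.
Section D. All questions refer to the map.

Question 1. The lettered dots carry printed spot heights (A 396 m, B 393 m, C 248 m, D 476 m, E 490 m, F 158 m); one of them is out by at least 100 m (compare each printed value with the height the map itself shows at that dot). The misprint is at C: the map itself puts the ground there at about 373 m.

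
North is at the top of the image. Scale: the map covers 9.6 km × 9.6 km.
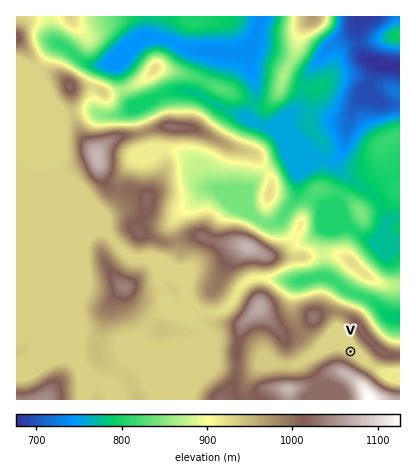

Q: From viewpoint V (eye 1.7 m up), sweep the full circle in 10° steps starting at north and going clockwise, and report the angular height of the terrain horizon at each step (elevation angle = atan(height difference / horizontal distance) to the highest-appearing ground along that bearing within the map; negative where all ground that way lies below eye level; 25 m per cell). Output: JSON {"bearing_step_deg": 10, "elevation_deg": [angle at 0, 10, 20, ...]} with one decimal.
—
{"bearing_step_deg": 10, "elevation_deg": [4.7, 6.6, 8.0, 9.0, 9.5, 9.6, 9.4, 8.8, 8.0, 7.1, 5.4, 2.3, 0.1, 3.0, 5.4, 9.0, 11.5, 12.9, 14.4, 15.4, 15.8, 15.4, 14.3, 12.4, 9.9, 7.3, 4.6, 2.1, 2.9, 2.8, 3.3, 4.5, 4.2, 3.0, 2.5, 3.1]}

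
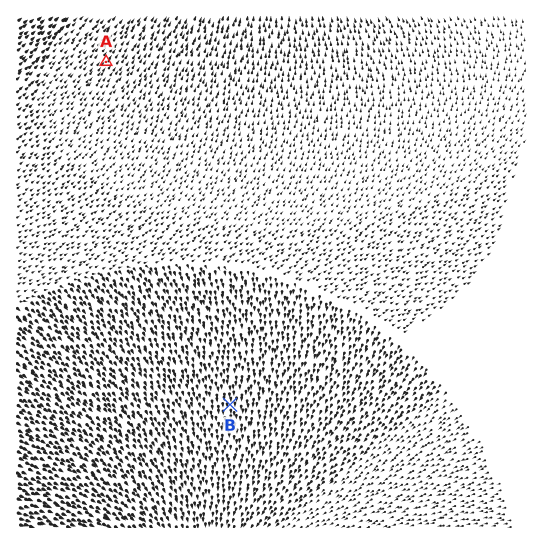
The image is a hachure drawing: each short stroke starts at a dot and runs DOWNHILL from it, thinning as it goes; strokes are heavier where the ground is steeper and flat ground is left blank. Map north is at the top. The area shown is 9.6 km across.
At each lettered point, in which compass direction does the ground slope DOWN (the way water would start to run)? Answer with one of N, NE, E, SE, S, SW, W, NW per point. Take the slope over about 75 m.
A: NE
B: S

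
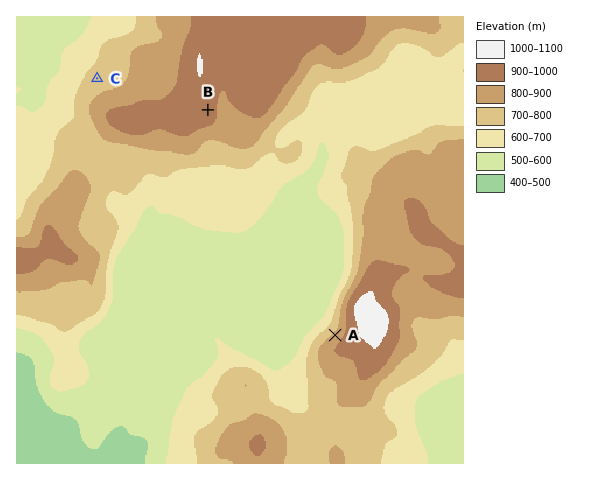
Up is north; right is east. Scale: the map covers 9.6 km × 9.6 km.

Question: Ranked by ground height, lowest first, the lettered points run C A B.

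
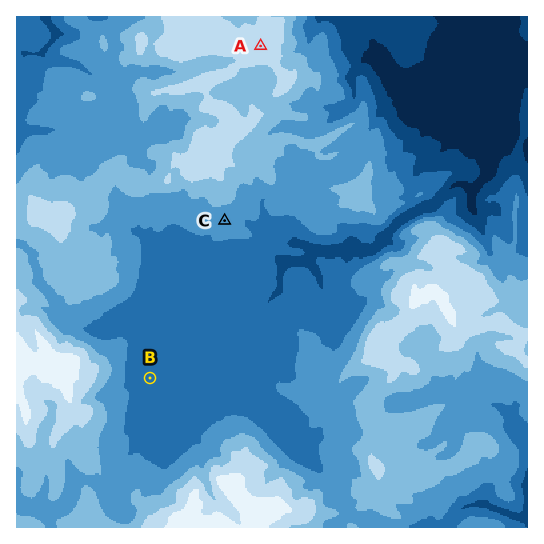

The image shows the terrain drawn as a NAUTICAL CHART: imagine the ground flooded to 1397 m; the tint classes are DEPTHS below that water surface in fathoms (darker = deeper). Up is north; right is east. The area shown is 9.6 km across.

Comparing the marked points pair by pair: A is higher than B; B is lower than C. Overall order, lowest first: B C A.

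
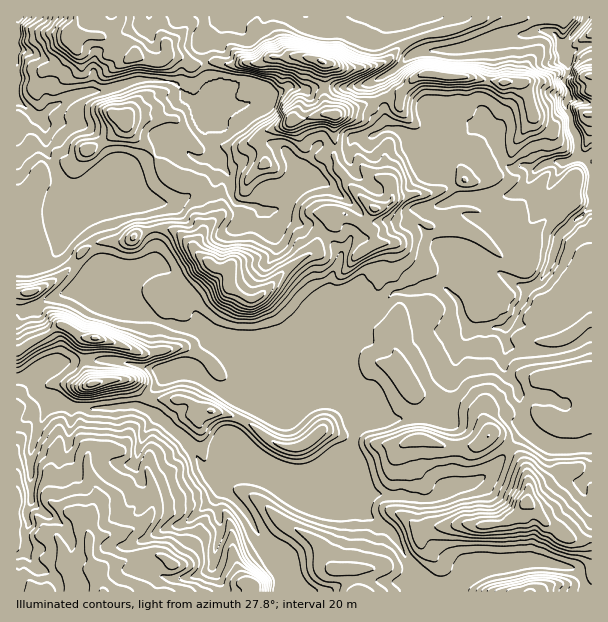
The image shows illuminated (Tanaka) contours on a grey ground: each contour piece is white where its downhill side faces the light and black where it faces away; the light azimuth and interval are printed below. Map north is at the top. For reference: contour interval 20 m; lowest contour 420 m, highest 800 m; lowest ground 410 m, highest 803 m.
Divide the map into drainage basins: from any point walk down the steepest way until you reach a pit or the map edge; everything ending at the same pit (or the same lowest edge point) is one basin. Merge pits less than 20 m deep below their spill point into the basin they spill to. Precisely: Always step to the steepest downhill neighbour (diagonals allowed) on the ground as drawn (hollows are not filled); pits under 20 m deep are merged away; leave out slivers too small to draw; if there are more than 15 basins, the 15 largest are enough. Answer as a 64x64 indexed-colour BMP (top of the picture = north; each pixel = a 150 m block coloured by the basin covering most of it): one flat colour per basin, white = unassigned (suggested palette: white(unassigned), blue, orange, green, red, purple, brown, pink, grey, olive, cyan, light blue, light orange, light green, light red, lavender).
<image width="64" height="64" href="data:image/bmp;base64,Qk12CAAAAAAAAHYAAAAoAAAAQAAAAEAAAAABAAQAAAAAAAAIAAATCwAAEwsAABAAAAAAAAAA////ALR3HwAOf/8ALKAsACgn1gC9Z5QAS1aMAMJ34wB/f38AIr28AM++FwDox64AeLv/AIrfmACWmP8A1bDFABERERERERERERERERERERERERERERERERERERERERERERERERERERERERERERERERERERERERERERERERERERERERERERERERERERERERERERERERERERERERERERERERERERERERERERERERERERERERERERERERERERERERERERERERERERERERERERERERERERERERERERERERERERERERERERERERERERERERERERERERERERERERERERERERERERERERERERERERERERERERERERERERERERERERERERERERERERERERERERERERERERERERERERERERERERERERERERERERERERERERERERERERERERERERERERERERERERERERERERERERERERERERERERERERERERERERERERERERERERERERERERERERERERERERERERERERERERERERERERERERERERERERERERERERERERERERERERERERERERERERERERERERERERERERERERERERERERERERERERERERERERERERERERERERERERERERERERERERERERERERERERERERERERERERERERERERERERERERERERERERERERERERERERERERERERERERERERERERERERERERERERERERERERERERERERERERERERERERERERERERERERERERERERERERERERERERERERERERERERERERERERERERERERERERERERERERERERERERERERERERERERERERERERERERERERERERERERERERERERERERERERERERERERERERERERERERERERERERERERERERERERERERERERERERERERERERERERERERERERERERERERERERERERERERERERERERERERERERERERERERERERERERERERERERERERERERERERERERERERERERERERERERERERERERERERERERERERERERERERERERERERERERERERERERERERERERERERERERERERERERERERERERERERERERERERERERERERERERERERERERERERERERERERERERERERERERERERERERERERERERERERERERERERERERERERERERERERERERERERERERERERERERERERERERERERERERERERERERERERERERERERERERERERERERERERERERERERERERERERERERERERERERERERERERERERERERERERERERERERERERERERERERERERERERERERERERERERERERERERERERERERERERERERERERERERERERERERERERERERERERERERERESIRERERERERERERERERERERERERERERERERERERERERIiIREREREREREREREREREREREREREREREREREREREREiIiERERERERERERERERERERERERERERERERERERERESIiIhERERERERERERERERERERERERERERERERERERERIiIiIREREREREREREREREREREREREREREREREREREREiIiIiERERERERERERERERERERERERERERERERERERESIiIiIiIiERESIRERERERERERERERERERERERERERERIiIiIiIiIiIiIiEREREREREREREREREREREREREREREiIiIiIiIiIiIiIhERERERERERERERERERERERERERESIiIiIiIiIiIiIiIRERERERERERERERERERERERERERIiIiIiIiIiIiIiIiEREREREREREREREREREREREREREiIiIiIiIiIiIiIiIhERERERERERERERERERERERERESIiIiIiIiIiIiIiIiIRERERERERERERERERERERERERIiIiIiIiIiIiIiIiIhEREREREREREREREREREREREREiIiIiIiIiIiIiIiIiIRERERERERERERERERERERERESIiIiIiIiIiIiIiIiIiERERERERERERERERERERERERIiIiIiIiIiIiIiIiIiEREREREREREREREREREREREREiIiIiIiIiIiIiIiIiIRERERERERERERERERERERERESIiIiIiIiIiIiIiIiIiIRERERERERERERERERERERERIiIiIiIiIiIiIiIiIiIiIREREREREREREREREREREREiIiIiIiIiIiIiIiIiIiIiIhERERERERERERERERERESIiIiIiIiIiIiIiIiIiIiIiERERERERERERERERERERIiIiIiIiIiIiIiIiIiIiIiIREREREREREREREREREREiIiIiIiIiIiIiIiIiIiIiIhERERERERERERERERERESIiIiIiIiIiIiIiIiIiIiIiERERERERERERERERERERIiIiIiIiIiIiIiIiIiIiIiIRMzMREREREREREREREREiIiIiIiIhERIzMzMzMzMiMzMzMzMRERERERERERERESIiIiIiIhEREzMzMzMzMzMzMzMzMzERERERERERERERIiIiEiIRERERMzMzMzMzMzMzMzMzMzEREREREREREREiIiIRERERERETMzMzMzMzMzMzMzMzMzMxERERERERESIiIiERERERERMzMzMzMzMzMzMzMzMzMzMxERERERER"/>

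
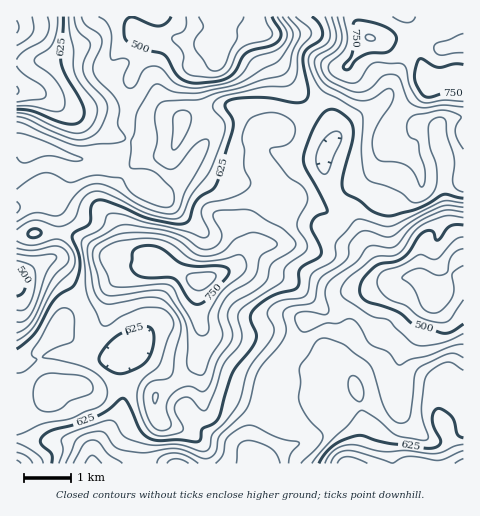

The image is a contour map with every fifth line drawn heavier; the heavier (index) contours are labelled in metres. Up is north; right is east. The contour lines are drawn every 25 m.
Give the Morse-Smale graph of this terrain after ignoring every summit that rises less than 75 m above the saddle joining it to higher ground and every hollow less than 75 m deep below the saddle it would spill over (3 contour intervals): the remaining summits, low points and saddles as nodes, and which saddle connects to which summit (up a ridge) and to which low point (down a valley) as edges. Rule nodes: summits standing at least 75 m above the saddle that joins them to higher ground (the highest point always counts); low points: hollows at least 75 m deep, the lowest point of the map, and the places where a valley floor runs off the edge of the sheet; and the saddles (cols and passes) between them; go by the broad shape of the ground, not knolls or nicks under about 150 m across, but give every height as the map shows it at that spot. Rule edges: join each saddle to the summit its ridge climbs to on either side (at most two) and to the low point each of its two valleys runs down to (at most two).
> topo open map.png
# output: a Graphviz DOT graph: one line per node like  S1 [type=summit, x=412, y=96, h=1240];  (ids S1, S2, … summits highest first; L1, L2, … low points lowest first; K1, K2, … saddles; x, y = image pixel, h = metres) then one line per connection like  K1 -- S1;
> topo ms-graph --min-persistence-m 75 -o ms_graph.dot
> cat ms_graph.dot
graph terrain {
  S1 [type=summit, x=200, y=280, h=789];
  S2 [type=summit, x=370, y=38, h=777];
  S3 [type=summit, x=17, y=28, h=728];
  S4 [type=summit, x=348, y=463, h=718];
  L1 [type=low, x=216, y=45, h=427];
  L2 [type=low, x=437, y=297, h=435];
  L3 [type=low, x=17, y=284, h=488];
  K1 [type=saddle, x=90, y=332, h=645];
  K2 [type=saddle, x=445, y=179, h=641];
  K3 [type=saddle, x=314, y=108, h=630];
  K4 [type=saddle, x=125, y=385, h=630];
  K5 [type=saddle, x=266, y=377, h=566];
  K6 [type=saddle, x=129, y=140, h=550];
  K1 -- S1;
  K1 -- L1;
  K1 -- L3;
  K2 -- S2;
  K2 -- L1;
  K2 -- L2;
  K3 -- S1;
  K3 -- S2;
  K3 -- L1;
  K3 -- L2;
  K4 -- S1;
  K4 -- L1;
  K4 -- L2;
  K5 -- S1;
  K5 -- S4;
  K5 -- L2;
  K6 -- S1;
  K6 -- S3;
  K6 -- L1;
}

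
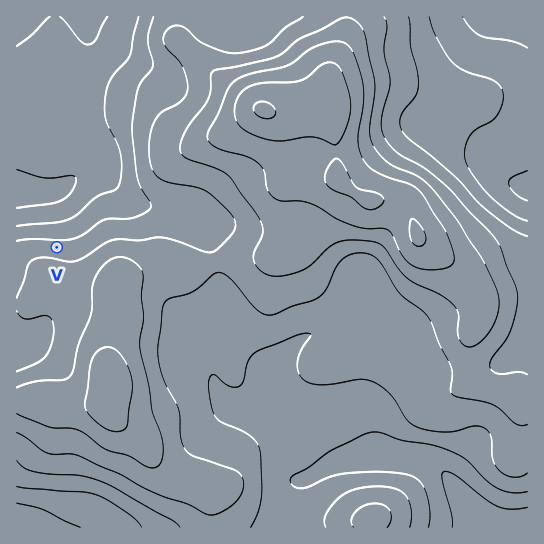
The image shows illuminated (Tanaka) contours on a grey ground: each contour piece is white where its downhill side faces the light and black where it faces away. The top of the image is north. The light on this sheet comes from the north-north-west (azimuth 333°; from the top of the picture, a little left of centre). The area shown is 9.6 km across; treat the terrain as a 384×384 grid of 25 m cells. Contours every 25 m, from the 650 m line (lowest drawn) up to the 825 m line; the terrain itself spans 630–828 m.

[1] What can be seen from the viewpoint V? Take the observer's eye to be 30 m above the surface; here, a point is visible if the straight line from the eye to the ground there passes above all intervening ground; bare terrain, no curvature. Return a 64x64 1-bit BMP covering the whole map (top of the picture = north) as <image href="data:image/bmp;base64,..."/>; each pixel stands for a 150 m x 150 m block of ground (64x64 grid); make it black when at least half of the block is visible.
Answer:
<image width="64" height="64" href="data:image/bmp;base64,Qk0+AgAAAAAAAD4AAAAoAAAAQAAAAEAAAAABAAEAAAAAAAACAAATCwAAEwsAAAIAAAAAAAAA////AAAAAAAAAAAAAAAAAAAAAAAAAAAAAAAAAAAAAAAAAAAAAAAAAAAAAAAAAAAAAAAAAAAAAAAAAAAAAAAAAAAAAAAAAAAAAAAAAAAAAAAAAAAAAAAAAAAAAAAAAAAAAAAAAAAAAAAAAAAAAAAAAAAAAAAAAAAAAAAAAAAAAAABAAAAAAAAAP/AAAAAAAAA/8AAAAAAAAD/wAAAAAAAAP/wAAAAAAAAP/gAAAAAAAAf+AAAAAAAAA/4AAAAAAAAB/gAAAAAAAAH+AAAAAAAAAf4AAAAAAAAB/gAAAAAAAAH+AAAAAAAAMfwAAAAAAAA5+AAAAAAAAD/8AAAAAAAAP/4AAAAAAAA//gAAAAAAAD/+AAHgABgAP/4AA/AAMAA//hgH8AAwAD//8B/4AHAAP//wf/gMcAA///P/8PwwAD/////w/AAAP////+H8AAA/////4/AAAD/////n4AAAP////+fAAAA/////58AAAD//////wAAAP//////AAAA//////8AAAD//////wAAAP/////PAAAA/////wYAAAD//8/+AAAAAP//x/wAAAAA///D+AAAAAD//4PwAAAAAP//h+AAAAAA//8PgAAAAAD/8P8AAAAAAP+D/gAAAAAAf4f8AAAAAAB///gAAAAAAH//4AAAAAAAf//AAAAAAAD//8AAAAAAAA=="/>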